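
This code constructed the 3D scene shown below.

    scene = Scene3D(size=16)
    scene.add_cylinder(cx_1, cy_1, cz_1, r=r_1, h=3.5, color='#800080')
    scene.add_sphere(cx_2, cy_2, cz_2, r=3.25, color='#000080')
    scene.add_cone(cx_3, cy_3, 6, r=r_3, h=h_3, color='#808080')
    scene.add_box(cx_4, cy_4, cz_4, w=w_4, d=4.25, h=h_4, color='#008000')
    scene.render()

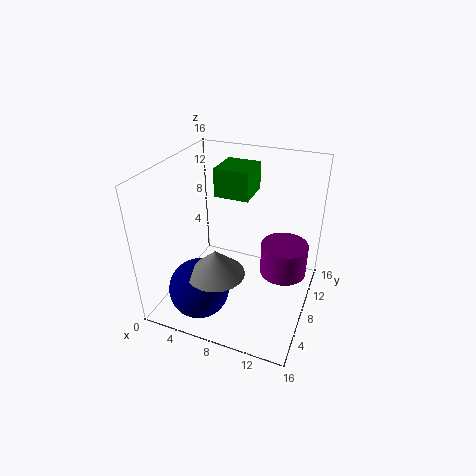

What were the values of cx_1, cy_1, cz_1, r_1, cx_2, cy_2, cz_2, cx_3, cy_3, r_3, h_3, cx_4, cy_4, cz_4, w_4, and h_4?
cx_1 = 13.25
cy_1 = 8.25
cz_1 = 4.75
r_1 = 2.5
cx_2 = 5.25
cy_2 = 3.5
cz_2 = 3.5
cx_3 = 7.25
cy_3 = 3.75
r_3 = 3
h_3 = 2.75
cx_4 = 4.5
cy_4 = 9.5
cz_4 = 11.75
w_4 = 4
h_4 = 3.25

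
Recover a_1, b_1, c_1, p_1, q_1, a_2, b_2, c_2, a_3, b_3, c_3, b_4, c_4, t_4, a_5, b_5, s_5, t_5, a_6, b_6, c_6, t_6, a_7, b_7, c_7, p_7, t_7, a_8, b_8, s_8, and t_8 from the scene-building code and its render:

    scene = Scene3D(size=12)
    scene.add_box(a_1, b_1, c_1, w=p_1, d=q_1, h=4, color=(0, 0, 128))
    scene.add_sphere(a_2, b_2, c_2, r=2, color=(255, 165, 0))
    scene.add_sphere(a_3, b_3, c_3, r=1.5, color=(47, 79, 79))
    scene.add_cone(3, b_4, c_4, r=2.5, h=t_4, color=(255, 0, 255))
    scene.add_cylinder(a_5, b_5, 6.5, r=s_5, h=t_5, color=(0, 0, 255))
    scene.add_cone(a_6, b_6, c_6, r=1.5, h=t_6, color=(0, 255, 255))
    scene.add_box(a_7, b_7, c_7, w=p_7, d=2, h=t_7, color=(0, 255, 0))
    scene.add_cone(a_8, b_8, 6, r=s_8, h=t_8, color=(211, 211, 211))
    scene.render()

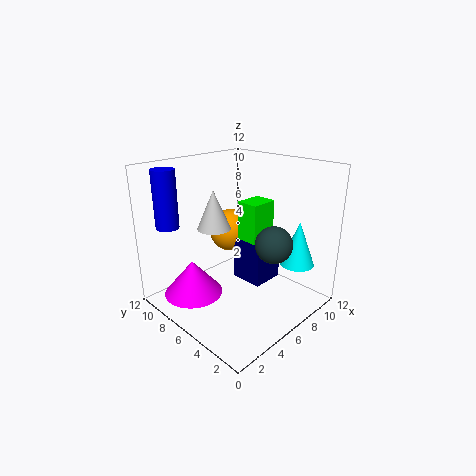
a_1 = 7.5, b_1 = 5, c_1 = 1, p_1 = 3, q_1 = 3, a_2 = 8.5, b_2 = 9.5, c_2 = 5, a_3 = 7, b_3 = 3, c_3 = 6, b_4 = 8.5, c_4 = 1, t_4 = 3, a_5 = 2.5, b_5 = 11, s_5 = 1, t_5 = 5, a_6 = 10.5, b_6 = 3, c_6 = 3, t_6 = 4, a_7 = 7.5, b_7 = 5.5, c_7 = 4, p_7 = 2.5, t_7 = 4.5, a_8 = 6, b_8 = 9, s_8 = 1.5, t_8 = 3.5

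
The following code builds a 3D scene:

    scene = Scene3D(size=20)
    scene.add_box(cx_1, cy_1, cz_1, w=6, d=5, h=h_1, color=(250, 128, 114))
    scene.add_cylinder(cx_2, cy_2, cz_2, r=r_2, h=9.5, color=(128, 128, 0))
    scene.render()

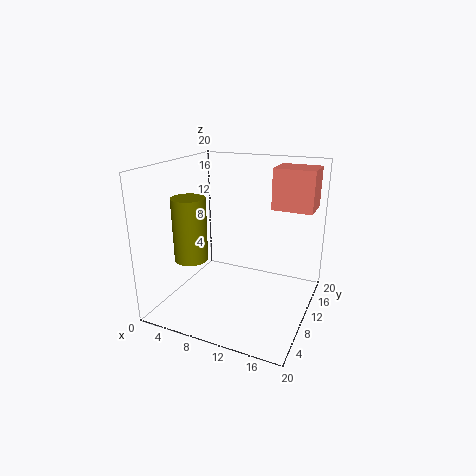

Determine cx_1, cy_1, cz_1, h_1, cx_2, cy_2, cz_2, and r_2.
cx_1 = 13
cy_1 = 15
cz_1 = 13
h_1 = 6
cx_2 = 2.5
cy_2 = 9.5
cz_2 = 5.5
r_2 = 2.5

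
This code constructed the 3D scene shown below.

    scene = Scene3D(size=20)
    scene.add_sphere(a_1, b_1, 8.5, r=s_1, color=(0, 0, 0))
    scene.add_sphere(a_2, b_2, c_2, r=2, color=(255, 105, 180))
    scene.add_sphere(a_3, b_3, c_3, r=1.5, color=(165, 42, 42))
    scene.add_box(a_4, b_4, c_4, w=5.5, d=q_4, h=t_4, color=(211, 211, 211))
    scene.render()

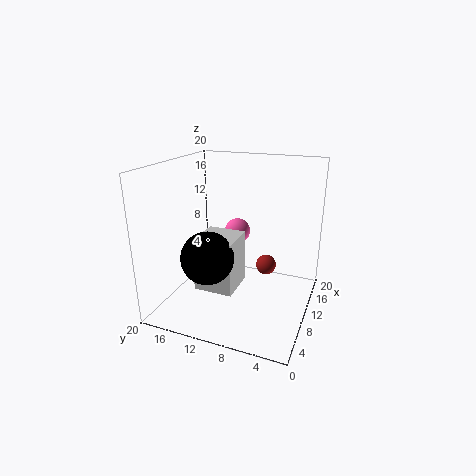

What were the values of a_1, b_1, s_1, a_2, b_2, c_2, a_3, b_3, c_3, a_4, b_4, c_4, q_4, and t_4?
a_1 = 5.5
b_1 = 12.5
s_1 = 3.5
a_2 = 16
b_2 = 12.5
c_2 = 8.5
a_3 = 14
b_3 = 7
c_3 = 4.5
a_4 = 6
b_4 = 9.5
c_4 = 3
q_4 = 5.5
t_4 = 7.5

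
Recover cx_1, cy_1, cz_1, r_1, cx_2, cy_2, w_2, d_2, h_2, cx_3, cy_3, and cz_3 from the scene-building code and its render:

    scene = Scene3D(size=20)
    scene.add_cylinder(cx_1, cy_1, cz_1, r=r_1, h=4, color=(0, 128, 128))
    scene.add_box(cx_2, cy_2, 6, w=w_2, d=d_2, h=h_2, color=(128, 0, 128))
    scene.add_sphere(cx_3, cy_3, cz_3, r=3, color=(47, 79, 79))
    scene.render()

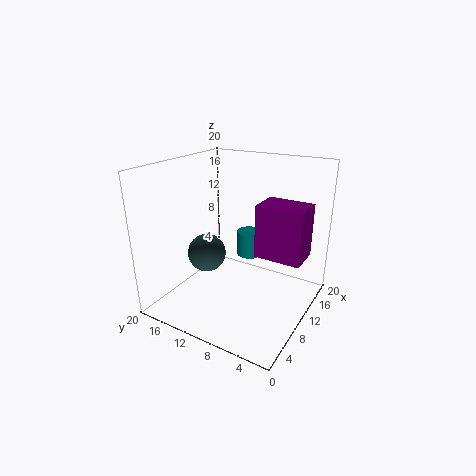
cx_1 = 17
cy_1 = 12
cz_1 = 4
r_1 = 2
cx_2 = 13
cy_2 = 2
w_2 = 5
d_2 = 7
h_2 = 8
cx_3 = 12
cy_3 = 17
cz_3 = 5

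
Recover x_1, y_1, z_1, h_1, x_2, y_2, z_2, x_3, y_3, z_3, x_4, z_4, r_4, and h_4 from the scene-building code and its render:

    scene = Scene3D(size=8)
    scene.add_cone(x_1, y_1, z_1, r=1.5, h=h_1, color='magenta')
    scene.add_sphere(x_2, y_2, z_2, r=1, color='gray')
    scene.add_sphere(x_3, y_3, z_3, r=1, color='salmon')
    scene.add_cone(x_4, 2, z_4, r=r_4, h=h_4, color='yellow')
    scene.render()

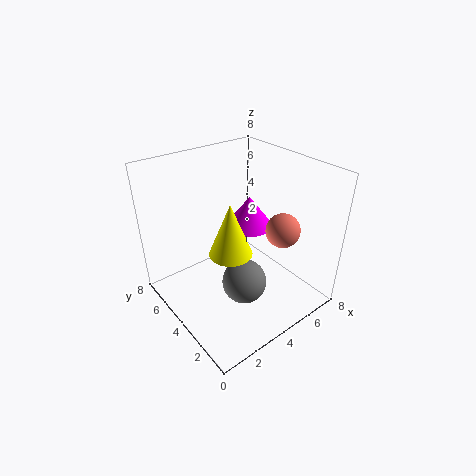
x_1 = 6.5; y_1 = 6; z_1 = 3; h_1 = 2; x_2 = 2; y_2 = 1; z_2 = 4; x_3 = 6.5; y_3 = 3; z_3 = 4; x_4 = 2; z_4 = 5; r_4 = 1; h_4 = 2.5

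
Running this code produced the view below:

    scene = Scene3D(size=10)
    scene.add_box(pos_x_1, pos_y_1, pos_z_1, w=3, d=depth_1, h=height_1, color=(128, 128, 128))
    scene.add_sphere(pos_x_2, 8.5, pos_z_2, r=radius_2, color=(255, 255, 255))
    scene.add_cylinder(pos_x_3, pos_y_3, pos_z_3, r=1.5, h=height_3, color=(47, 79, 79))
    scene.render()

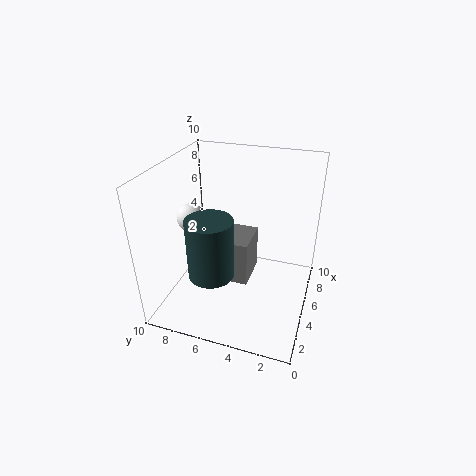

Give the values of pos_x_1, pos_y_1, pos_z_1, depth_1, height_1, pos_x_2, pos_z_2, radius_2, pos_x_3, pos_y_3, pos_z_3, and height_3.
pos_x_1 = 5.5
pos_y_1 = 4.5
pos_z_1 = 0.5
depth_1 = 2.5
height_1 = 3.5
pos_x_2 = 5
pos_z_2 = 6
radius_2 = 1
pos_x_3 = 2.5
pos_y_3 = 6
pos_z_3 = 3.5
height_3 = 4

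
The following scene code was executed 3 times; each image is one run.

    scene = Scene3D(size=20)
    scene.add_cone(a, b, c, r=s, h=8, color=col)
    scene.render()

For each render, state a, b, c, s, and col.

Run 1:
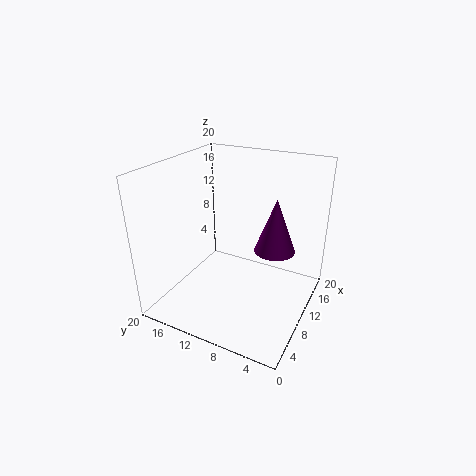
a = 14
b = 6
c = 7
s = 3
col = 'purple'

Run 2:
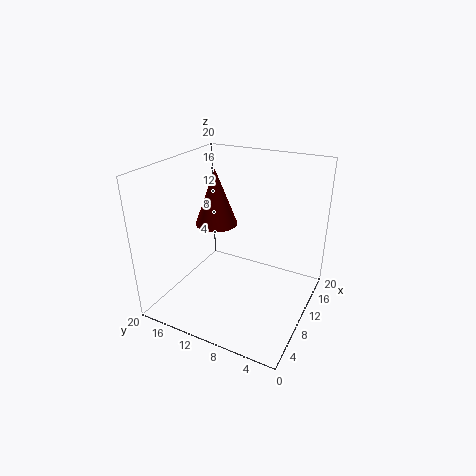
a = 11
b = 14
c = 11
s = 3
col = 'maroon'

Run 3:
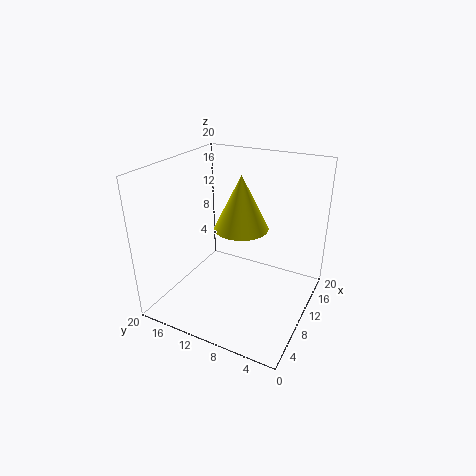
a = 13
b = 11
c = 10
s = 4
col = 'yellow'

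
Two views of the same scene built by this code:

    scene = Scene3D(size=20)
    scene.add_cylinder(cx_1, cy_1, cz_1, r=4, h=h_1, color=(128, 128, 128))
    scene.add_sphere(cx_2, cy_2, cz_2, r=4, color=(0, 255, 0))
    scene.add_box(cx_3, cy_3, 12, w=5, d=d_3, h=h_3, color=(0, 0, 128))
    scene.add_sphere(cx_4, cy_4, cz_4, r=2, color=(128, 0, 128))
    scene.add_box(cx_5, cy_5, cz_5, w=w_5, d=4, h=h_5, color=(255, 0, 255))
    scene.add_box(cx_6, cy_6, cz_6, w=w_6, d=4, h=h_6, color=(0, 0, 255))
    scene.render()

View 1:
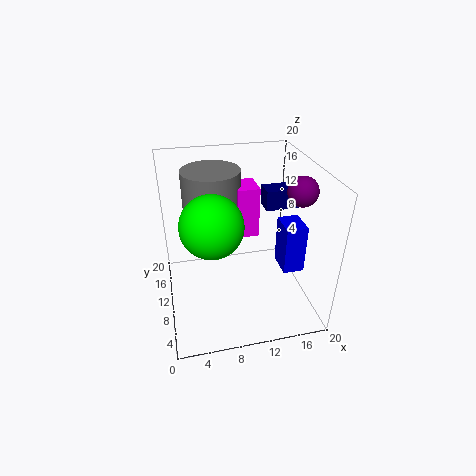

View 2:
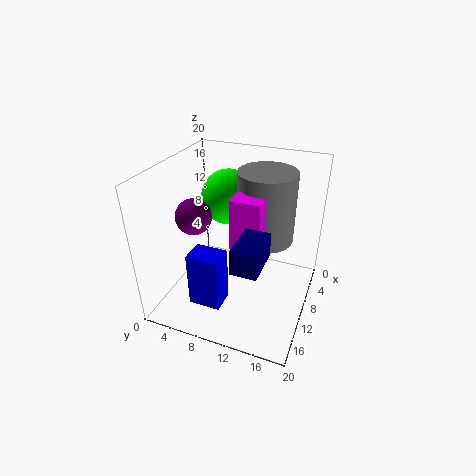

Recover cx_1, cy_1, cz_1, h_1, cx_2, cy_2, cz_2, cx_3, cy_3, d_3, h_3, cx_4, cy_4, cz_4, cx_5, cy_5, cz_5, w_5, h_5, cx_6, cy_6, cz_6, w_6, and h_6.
cx_1 = 7, cy_1 = 13, cz_1 = 9, h_1 = 10, cx_2 = 6, cy_2 = 7, cz_2 = 14, cx_3 = 15, cy_3 = 13, d_3 = 3, h_3 = 3, cx_4 = 18, cy_4 = 8, cz_4 = 17, cx_5 = 10, cy_5 = 10, cz_5 = 10, w_5 = 3, h_5 = 7, cx_6 = 16, cy_6 = 7, cz_6 = 5, w_6 = 3, h_6 = 7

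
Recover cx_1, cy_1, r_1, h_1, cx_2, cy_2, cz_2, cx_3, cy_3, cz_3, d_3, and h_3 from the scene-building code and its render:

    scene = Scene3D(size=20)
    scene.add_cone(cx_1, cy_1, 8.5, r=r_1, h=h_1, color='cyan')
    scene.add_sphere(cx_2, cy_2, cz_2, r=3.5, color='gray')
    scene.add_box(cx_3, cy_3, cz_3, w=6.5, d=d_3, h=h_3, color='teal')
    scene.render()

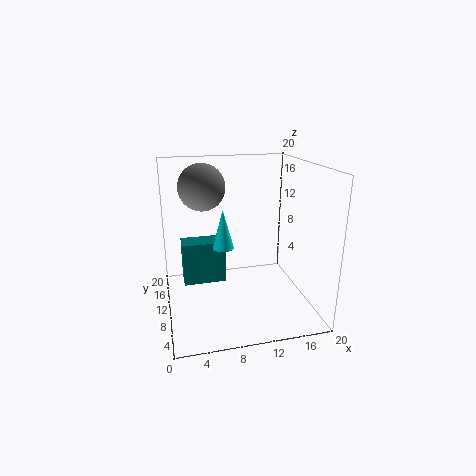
cx_1 = 8, cy_1 = 10.5, r_1 = 1.5, h_1 = 5.5, cx_2 = 6, cy_2 = 16, cz_2 = 16, cx_3 = 2.5, cy_3 = 13.5, cz_3 = 1.5, d_3 = 3.5, h_3 = 6.5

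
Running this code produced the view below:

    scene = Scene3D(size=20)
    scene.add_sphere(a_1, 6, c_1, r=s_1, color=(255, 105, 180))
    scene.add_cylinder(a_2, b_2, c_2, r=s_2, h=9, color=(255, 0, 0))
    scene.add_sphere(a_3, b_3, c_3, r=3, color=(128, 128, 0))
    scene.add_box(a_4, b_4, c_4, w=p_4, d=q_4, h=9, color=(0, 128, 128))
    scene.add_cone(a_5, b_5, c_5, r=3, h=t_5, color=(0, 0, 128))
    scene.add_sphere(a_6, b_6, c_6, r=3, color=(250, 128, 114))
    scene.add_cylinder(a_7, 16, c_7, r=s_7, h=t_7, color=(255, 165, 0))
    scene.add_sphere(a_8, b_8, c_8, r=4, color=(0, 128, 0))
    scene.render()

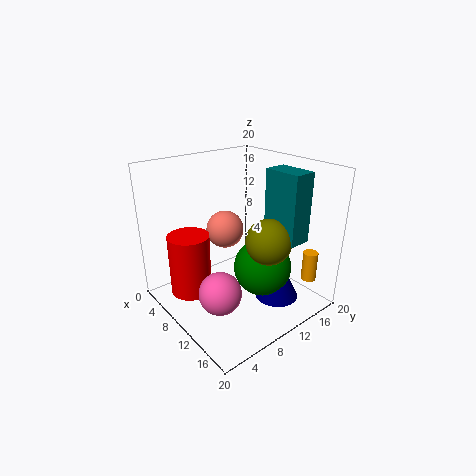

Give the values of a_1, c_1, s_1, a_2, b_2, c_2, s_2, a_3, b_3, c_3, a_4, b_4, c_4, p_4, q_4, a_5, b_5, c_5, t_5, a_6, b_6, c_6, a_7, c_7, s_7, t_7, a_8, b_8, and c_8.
a_1 = 11, c_1 = 3, s_1 = 3, a_2 = 5, b_2 = 5, c_2 = 1, s_2 = 3, a_3 = 15, b_3 = 11, c_3 = 11, a_4 = 13, b_4 = 12, c_4 = 11, p_4 = 5, q_4 = 3, a_5 = 15, b_5 = 13, c_5 = 2, t_5 = 6, a_6 = 3, b_6 = 13, c_6 = 8, a_7 = 18, c_7 = 5, s_7 = 1, t_7 = 4, a_8 = 13, b_8 = 12, c_8 = 6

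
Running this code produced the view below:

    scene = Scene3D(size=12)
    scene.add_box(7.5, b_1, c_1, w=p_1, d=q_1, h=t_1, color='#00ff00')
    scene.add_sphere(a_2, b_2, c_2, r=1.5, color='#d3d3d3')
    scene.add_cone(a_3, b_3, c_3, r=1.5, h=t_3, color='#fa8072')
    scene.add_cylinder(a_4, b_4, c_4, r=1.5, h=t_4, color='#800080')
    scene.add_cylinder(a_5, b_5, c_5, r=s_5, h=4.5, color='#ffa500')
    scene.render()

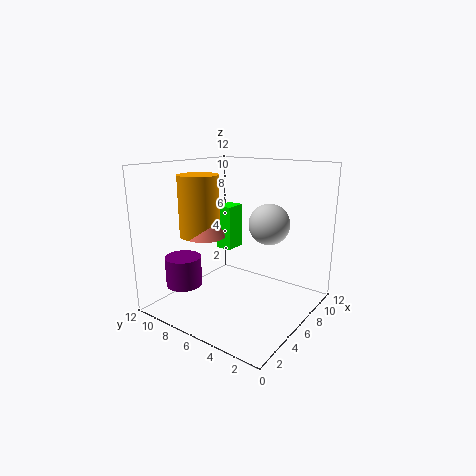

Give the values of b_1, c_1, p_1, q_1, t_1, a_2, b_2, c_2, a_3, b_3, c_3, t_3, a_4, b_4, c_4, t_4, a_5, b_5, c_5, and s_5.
b_1 = 8
c_1 = 4
p_1 = 2
q_1 = 1.5
t_1 = 4
a_2 = 5
b_2 = 2.5
c_2 = 8
a_3 = 2.5
b_3 = 6.5
c_3 = 7
t_3 = 3
a_4 = 3
b_4 = 9.5
c_4 = 2
t_4 = 2.5
a_5 = 2.5
b_5 = 7
c_5 = 7
s_5 = 1.5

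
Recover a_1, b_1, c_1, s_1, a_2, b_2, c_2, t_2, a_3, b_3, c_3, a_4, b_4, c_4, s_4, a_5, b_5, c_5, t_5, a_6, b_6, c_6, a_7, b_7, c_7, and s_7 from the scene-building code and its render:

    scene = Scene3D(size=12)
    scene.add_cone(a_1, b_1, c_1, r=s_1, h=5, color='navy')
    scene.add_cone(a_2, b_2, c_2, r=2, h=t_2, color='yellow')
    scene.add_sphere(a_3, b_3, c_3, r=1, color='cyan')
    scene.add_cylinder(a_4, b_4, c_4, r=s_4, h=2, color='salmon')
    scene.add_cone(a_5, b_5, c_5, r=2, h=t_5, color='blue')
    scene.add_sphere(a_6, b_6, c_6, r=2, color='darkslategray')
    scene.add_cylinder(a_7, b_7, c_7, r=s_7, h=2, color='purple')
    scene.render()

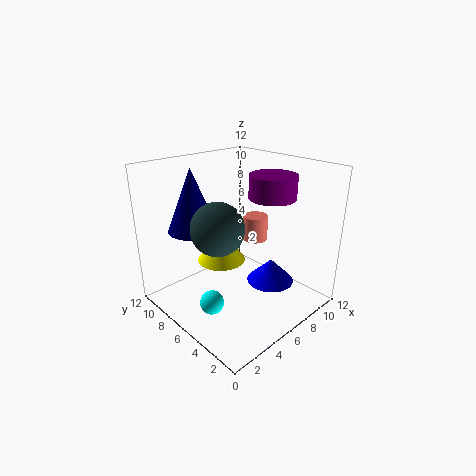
a_1 = 3; b_1 = 8; c_1 = 7; s_1 = 2; a_2 = 5; b_2 = 7; c_2 = 4; t_2 = 3; a_3 = 3; b_3 = 6; c_3 = 1; a_4 = 7; b_4 = 5; c_4 = 6; s_4 = 1; a_5 = 8; b_5 = 4; c_5 = 2; t_5 = 2; a_6 = 3; b_6 = 5; c_6 = 8; a_7 = 9; b_7 = 5; c_7 = 9; s_7 = 2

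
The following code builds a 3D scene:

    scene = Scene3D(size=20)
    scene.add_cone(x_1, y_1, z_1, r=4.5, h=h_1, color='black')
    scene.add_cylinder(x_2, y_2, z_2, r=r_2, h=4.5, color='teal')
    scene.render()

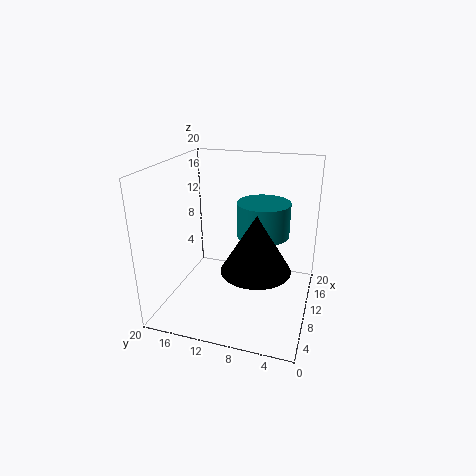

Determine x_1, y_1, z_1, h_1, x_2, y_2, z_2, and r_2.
x_1 = 6.5, y_1 = 6.5, z_1 = 7.5, h_1 = 7.5, x_2 = 10, y_2 = 6.5, z_2 = 11, r_2 = 3.5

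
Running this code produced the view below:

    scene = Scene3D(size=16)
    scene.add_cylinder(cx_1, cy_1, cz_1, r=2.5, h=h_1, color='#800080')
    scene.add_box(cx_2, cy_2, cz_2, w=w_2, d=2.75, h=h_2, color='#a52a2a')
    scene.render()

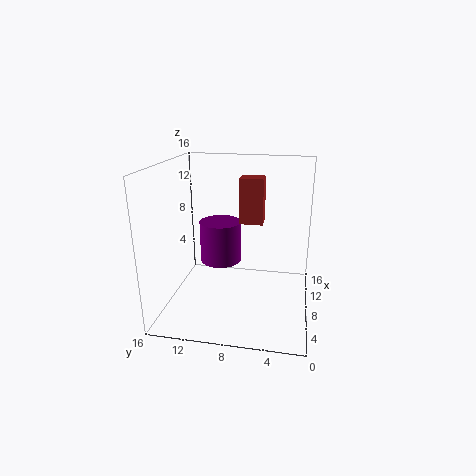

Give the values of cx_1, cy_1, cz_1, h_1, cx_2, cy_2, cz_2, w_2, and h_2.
cx_1 = 11
cy_1 = 10.75
cz_1 = 3.75
h_1 = 5
cx_2 = 9.75
cy_2 = 5.5
cz_2 = 9
w_2 = 2.25
h_2 = 5.25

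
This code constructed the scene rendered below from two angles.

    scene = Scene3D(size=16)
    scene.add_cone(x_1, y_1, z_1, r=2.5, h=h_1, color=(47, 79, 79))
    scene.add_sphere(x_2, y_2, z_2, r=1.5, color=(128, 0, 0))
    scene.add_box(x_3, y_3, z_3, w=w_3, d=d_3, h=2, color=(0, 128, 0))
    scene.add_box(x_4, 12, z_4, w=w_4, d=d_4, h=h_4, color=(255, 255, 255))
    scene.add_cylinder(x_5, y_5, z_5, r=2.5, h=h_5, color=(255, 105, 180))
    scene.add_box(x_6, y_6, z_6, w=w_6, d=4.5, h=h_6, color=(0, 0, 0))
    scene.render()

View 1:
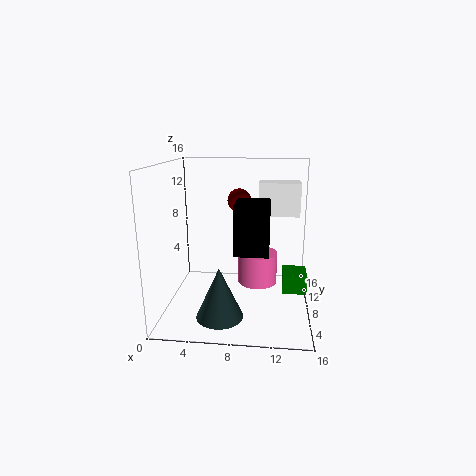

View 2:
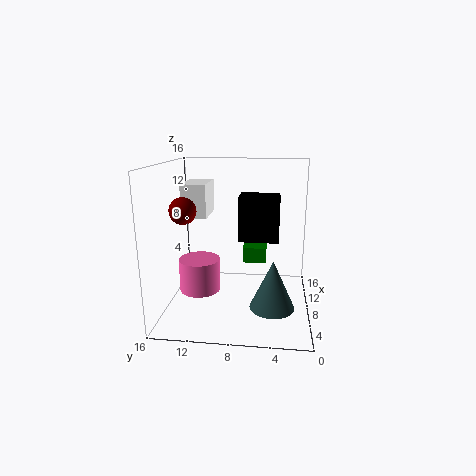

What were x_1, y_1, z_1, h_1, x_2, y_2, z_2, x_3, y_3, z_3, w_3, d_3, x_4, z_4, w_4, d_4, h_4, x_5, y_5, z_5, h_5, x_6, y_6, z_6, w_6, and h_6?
x_1 = 6.5, y_1 = 4, z_1 = 0.5, h_1 = 5.5, x_2 = 7.5, y_2 = 14, z_2 = 11, x_3 = 13, y_3 = 5, z_3 = 3, w_3 = 2.5, d_3 = 3, x_4 = 10, z_4 = 9.5, w_4 = 5, d_4 = 3, h_4 = 4, x_5 = 10, y_5 = 13, z_5 = 0.5, h_5 = 4, x_6 = 8, y_6 = 3.5, z_6 = 7.5, w_6 = 3.5, h_6 = 5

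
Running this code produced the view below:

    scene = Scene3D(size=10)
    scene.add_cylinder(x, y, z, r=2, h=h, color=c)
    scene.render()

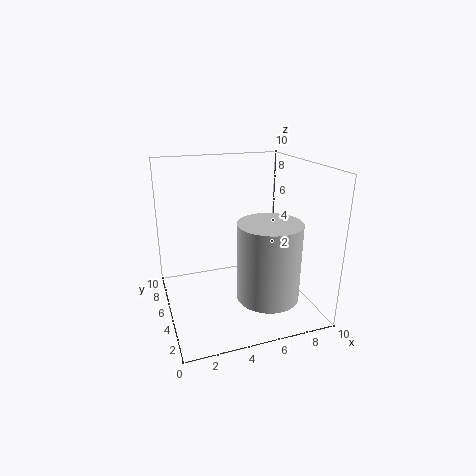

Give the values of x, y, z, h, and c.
x = 6; y = 2; z = 2; h = 5; c = 'lightgray'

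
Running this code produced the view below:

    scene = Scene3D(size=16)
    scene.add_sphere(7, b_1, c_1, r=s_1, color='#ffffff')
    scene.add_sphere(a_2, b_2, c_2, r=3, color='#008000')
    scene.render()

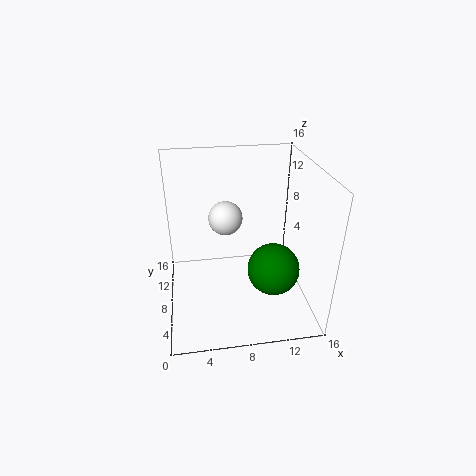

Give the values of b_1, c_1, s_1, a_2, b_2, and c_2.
b_1 = 11, c_1 = 9, s_1 = 2, a_2 = 12, b_2 = 7, c_2 = 4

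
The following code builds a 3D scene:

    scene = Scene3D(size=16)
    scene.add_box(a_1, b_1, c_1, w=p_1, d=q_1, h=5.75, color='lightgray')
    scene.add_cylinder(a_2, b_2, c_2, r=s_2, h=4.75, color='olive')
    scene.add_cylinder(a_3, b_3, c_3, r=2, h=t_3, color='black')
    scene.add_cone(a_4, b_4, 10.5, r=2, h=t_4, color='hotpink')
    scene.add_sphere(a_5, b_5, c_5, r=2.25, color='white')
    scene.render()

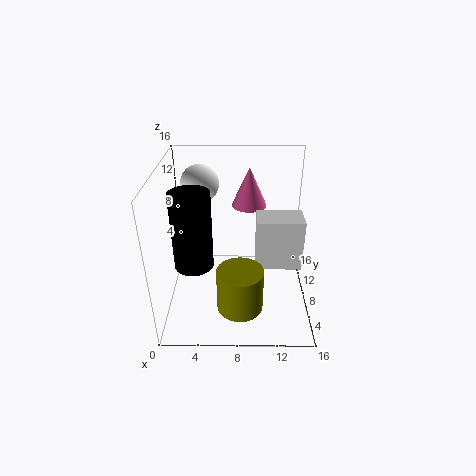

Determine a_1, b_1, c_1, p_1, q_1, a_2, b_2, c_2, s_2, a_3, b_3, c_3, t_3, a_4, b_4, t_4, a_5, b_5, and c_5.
a_1 = 10; b_1 = 6.25; c_1 = 5; p_1 = 5; q_1 = 3.25; a_2 = 8.25; b_2 = 4.25; c_2 = 1.5; s_2 = 2.5; a_3 = 3.5; b_3 = 4.75; c_3 = 6.75; t_3 = 8; a_4 = 9.25; b_4 = 11.25; t_4 = 4.5; a_5 = 3.5; b_5 = 12.75; c_5 = 12.5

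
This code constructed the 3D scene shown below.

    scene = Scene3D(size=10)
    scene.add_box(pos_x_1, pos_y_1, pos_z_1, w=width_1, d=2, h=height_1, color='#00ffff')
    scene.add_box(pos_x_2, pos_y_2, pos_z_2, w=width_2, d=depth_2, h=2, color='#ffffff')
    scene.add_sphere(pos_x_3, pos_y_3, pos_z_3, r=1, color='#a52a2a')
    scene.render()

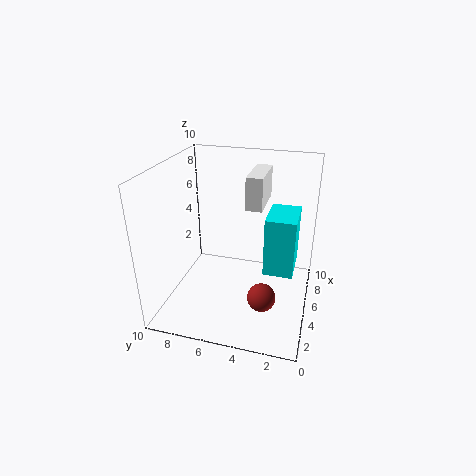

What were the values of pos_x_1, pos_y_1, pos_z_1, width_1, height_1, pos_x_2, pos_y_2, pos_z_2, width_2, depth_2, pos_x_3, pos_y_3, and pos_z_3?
pos_x_1 = 4, pos_y_1 = 1, pos_z_1 = 3, width_1 = 3, height_1 = 4, pos_x_2 = 3, pos_y_2 = 3, pos_z_2 = 8, width_2 = 3, depth_2 = 1, pos_x_3 = 4, pos_y_3 = 3, pos_z_3 = 1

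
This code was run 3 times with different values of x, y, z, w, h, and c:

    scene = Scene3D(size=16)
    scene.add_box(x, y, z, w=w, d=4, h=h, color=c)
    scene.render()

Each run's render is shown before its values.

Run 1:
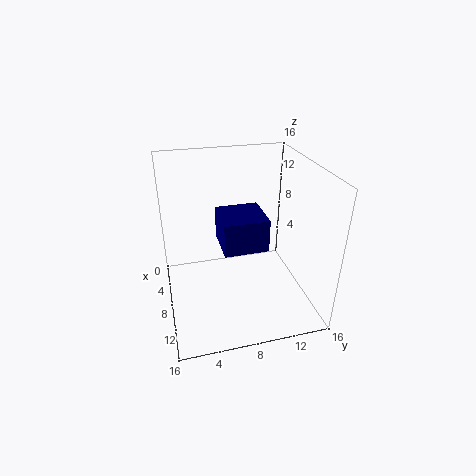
x = 11; y = 5; z = 10.5; w = 4; h = 3; c = 'navy'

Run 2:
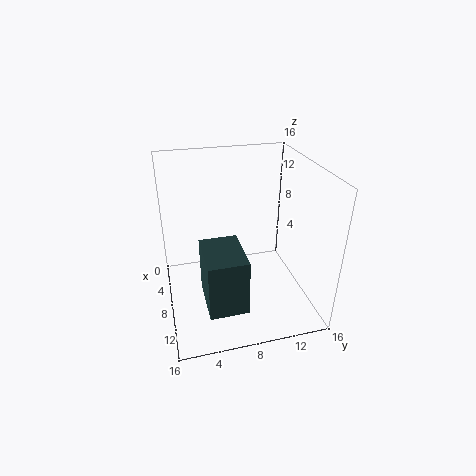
x = 9; y = 3.5; z = 3; w = 5.5; h = 6; c = 'darkslategray'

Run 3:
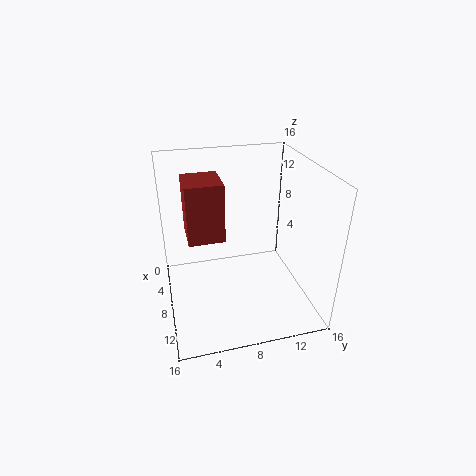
x = 4; y = 2.5; z = 8; w = 4.5; h = 6.5; c = 'brown'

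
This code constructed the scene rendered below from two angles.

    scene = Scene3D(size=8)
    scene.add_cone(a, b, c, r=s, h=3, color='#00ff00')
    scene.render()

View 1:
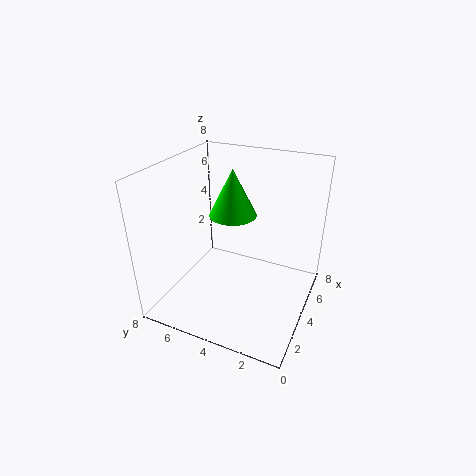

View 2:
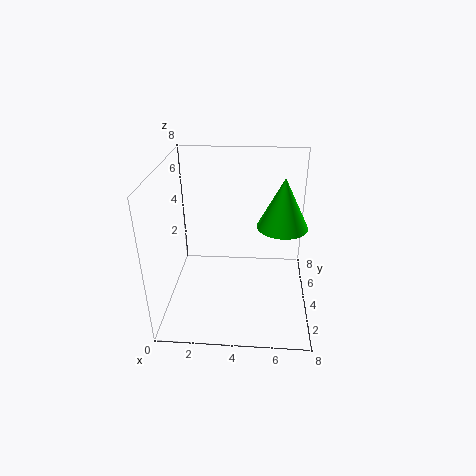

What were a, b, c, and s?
a = 6.5
b = 5.5
c = 4
s = 1.5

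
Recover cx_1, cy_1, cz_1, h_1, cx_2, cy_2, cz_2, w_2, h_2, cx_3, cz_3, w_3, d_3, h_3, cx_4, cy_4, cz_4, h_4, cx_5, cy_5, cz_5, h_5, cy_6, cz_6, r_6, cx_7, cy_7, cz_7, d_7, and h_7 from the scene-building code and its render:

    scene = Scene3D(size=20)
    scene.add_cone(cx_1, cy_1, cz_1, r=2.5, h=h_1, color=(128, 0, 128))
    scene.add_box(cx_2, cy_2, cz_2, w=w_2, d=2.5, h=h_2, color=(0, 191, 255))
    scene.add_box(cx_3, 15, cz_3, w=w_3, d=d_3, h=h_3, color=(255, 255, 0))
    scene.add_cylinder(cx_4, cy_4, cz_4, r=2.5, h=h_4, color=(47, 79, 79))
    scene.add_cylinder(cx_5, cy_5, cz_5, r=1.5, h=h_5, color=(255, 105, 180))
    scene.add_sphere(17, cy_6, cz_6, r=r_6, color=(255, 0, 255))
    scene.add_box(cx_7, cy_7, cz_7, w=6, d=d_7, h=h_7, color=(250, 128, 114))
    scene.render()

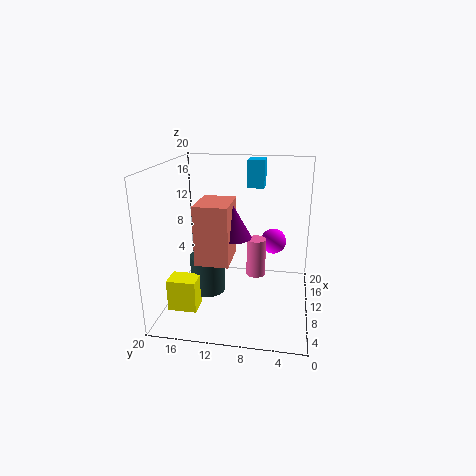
cx_1 = 9
cy_1 = 10.5
cz_1 = 10.5
h_1 = 4.5
cx_2 = 14.5
cy_2 = 7
cz_2 = 16
w_2 = 3
h_2 = 4
cx_3 = 5
cz_3 = 0.5
w_3 = 3
d_3 = 4
h_3 = 4.5
cx_4 = 10
cy_4 = 14.5
cz_4 = 1.5
h_4 = 5.5
cx_5 = 15
cy_5 = 8
cz_5 = 2
h_5 = 6
cy_6 = 5.5
cz_6 = 7
r_6 = 2
cx_7 = 5.5
cy_7 = 10.5
cz_7 = 7.5
d_7 = 4.5
h_7 = 8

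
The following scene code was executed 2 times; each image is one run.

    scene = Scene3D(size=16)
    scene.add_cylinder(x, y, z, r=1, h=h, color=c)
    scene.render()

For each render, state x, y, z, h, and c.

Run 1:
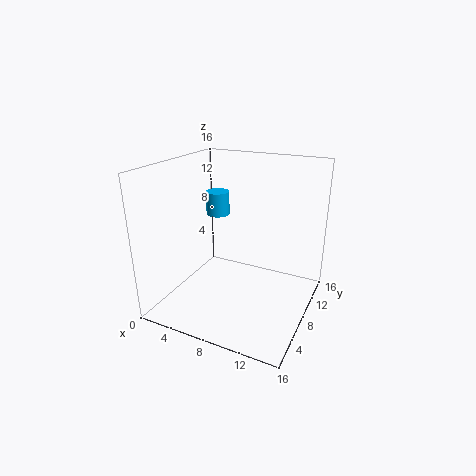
x = 9, y = 2, z = 13, h = 2, c = 'deepskyblue'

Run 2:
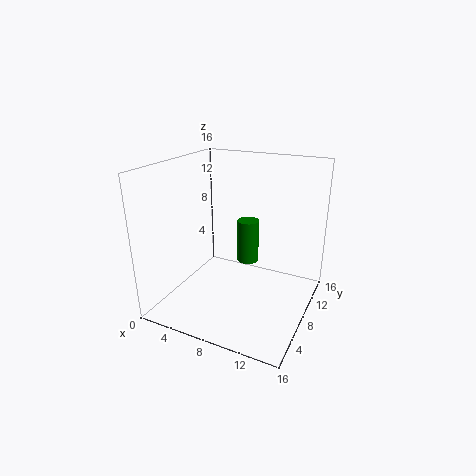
x = 11, y = 4, z = 8, h = 4, c = 'green'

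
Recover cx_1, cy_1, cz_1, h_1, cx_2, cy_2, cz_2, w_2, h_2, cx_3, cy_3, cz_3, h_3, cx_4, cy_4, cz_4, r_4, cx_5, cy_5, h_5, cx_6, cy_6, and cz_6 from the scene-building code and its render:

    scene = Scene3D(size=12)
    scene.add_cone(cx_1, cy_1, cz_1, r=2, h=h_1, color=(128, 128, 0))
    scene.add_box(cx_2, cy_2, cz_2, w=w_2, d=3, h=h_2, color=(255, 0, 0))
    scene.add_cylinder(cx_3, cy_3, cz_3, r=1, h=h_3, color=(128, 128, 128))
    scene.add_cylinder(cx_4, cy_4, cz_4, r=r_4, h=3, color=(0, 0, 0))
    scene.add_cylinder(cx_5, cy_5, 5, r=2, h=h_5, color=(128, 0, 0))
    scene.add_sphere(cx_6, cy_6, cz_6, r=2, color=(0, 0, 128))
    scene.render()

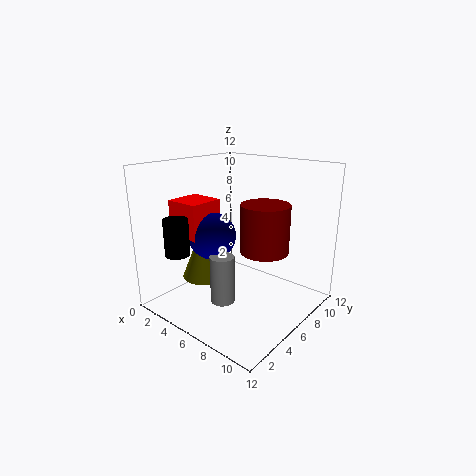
cx_1 = 3
cy_1 = 5
cz_1 = 2
h_1 = 5
cx_2 = 1
cy_2 = 3
cz_2 = 6
w_2 = 3
h_2 = 3
cx_3 = 6
cy_3 = 4
cz_3 = 1
h_3 = 4
cx_4 = 3
cy_4 = 2
cz_4 = 5
r_4 = 1
cx_5 = 8
cy_5 = 7
h_5 = 4
cx_6 = 4
cy_6 = 5
cz_6 = 6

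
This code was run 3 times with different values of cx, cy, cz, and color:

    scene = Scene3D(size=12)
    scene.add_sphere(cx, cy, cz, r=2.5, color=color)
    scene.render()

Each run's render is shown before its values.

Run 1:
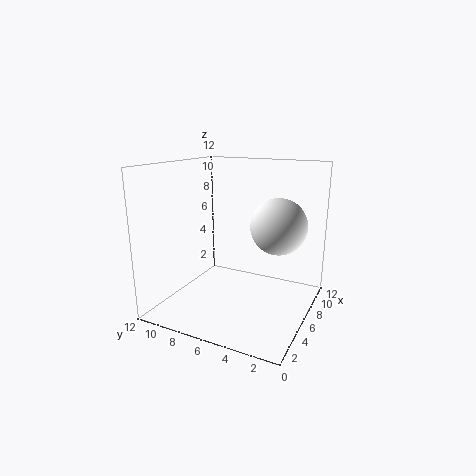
cx = 9; cy = 3.5; cz = 6.5; color = 'white'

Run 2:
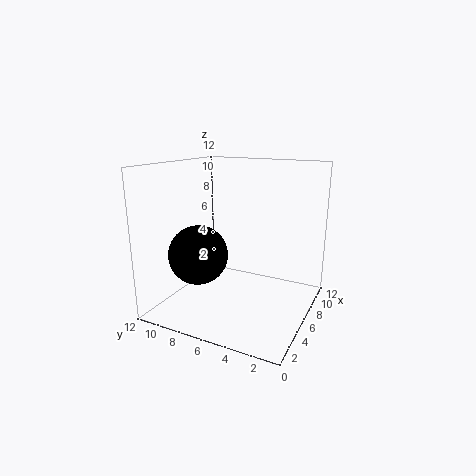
cx = 4.5; cy = 9; cz = 4.5; color = 'black'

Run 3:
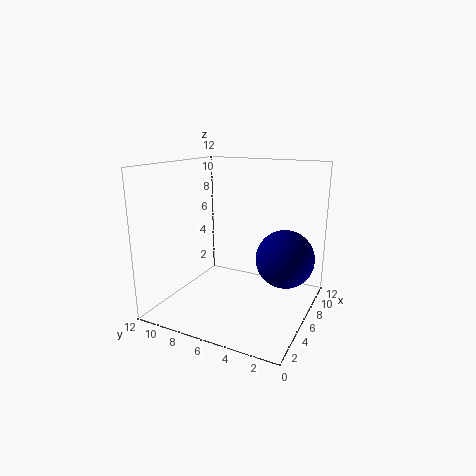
cx = 8; cy = 2.5; cz = 4; color = 'navy'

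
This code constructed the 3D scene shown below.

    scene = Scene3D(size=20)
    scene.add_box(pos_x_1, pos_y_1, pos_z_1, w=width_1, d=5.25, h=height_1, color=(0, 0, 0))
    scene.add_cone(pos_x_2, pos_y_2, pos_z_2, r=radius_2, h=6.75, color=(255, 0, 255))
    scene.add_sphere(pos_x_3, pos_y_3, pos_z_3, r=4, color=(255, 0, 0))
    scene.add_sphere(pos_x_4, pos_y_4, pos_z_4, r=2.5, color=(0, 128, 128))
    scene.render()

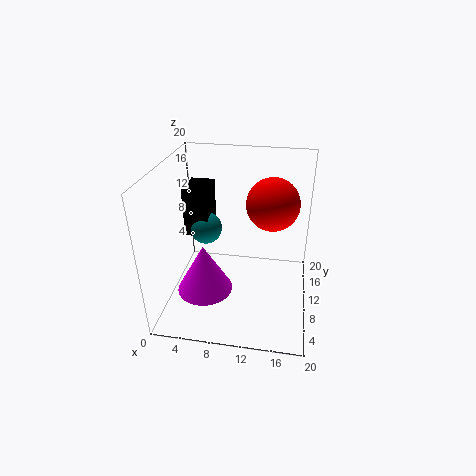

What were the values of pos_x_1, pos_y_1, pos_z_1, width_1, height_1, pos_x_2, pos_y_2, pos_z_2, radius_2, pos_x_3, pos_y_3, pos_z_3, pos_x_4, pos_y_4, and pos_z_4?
pos_x_1 = 1
pos_y_1 = 13.5
pos_z_1 = 7.5
width_1 = 3.75
height_1 = 7.5
pos_x_2 = 6
pos_y_2 = 6.25
pos_z_2 = 3.75
radius_2 = 3.75
pos_x_3 = 14.25
pos_y_3 = 15.75
pos_z_3 = 12.75
pos_x_4 = 4
pos_y_4 = 15
pos_z_4 = 8.25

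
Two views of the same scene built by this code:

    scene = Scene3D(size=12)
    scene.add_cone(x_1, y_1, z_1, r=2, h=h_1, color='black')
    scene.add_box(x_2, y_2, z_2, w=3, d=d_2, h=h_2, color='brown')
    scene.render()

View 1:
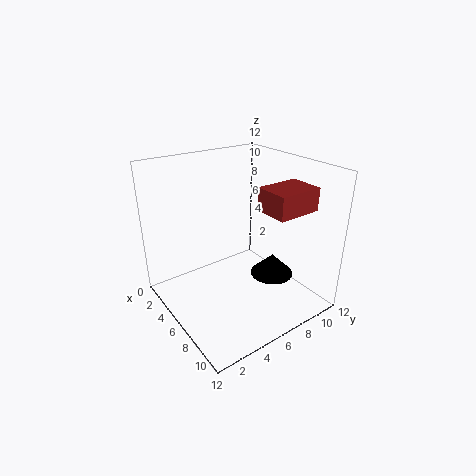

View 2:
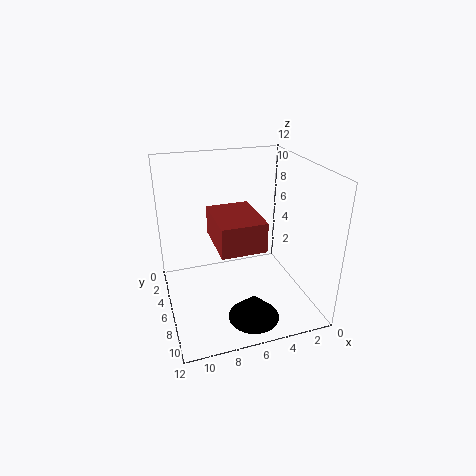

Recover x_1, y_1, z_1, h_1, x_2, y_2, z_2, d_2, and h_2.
x_1 = 6; y_1 = 10; z_1 = 1; h_1 = 2; x_2 = 6; y_2 = 8; z_2 = 8; d_2 = 4; h_2 = 2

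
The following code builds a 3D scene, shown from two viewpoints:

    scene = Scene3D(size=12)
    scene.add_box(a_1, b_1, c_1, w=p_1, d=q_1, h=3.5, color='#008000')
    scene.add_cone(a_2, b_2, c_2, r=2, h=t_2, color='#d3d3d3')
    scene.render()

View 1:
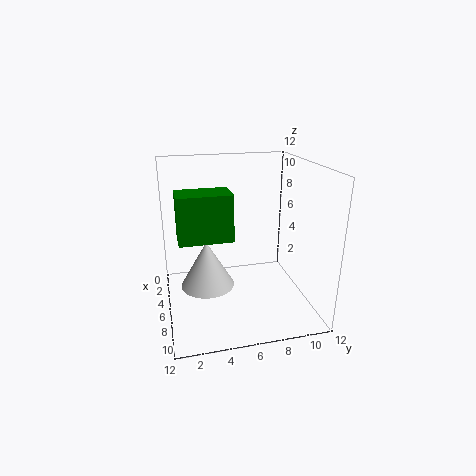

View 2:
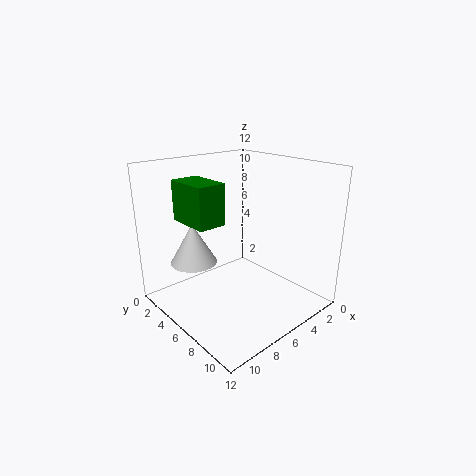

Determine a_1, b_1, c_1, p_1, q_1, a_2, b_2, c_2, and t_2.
a_1 = 6.5; b_1 = 1; c_1 = 7; p_1 = 2.5; q_1 = 4; a_2 = 8.5; b_2 = 3; c_2 = 3.5; t_2 = 3.5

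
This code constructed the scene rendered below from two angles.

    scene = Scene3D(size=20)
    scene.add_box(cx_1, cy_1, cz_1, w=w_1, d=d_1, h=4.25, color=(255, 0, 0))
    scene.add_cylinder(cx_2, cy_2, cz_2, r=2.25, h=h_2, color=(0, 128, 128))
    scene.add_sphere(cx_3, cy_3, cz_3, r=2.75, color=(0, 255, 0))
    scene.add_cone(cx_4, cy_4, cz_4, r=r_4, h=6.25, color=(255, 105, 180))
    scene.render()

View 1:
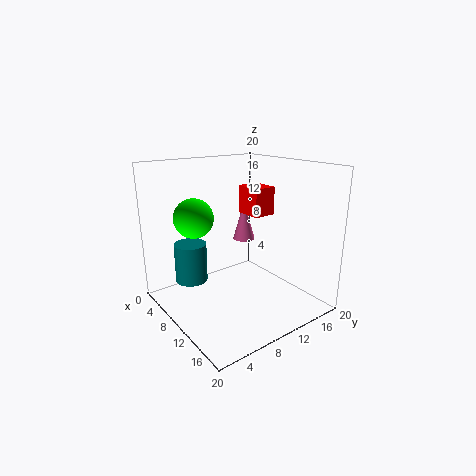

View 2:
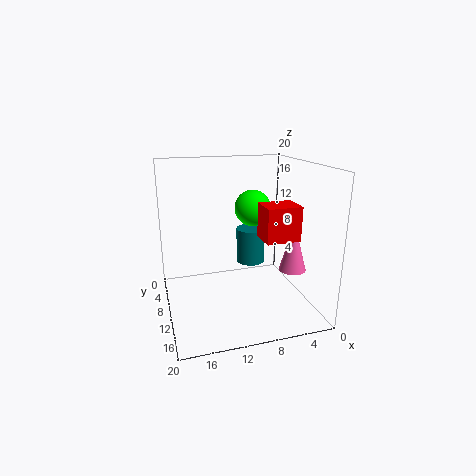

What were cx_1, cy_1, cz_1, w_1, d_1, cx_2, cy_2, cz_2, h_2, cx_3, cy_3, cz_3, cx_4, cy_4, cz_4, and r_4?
cx_1 = 4.5; cy_1 = 14.25; cz_1 = 11.75; w_1 = 4.25; d_1 = 3.5; cx_2 = 6.25; cy_2 = 4.5; cz_2 = 3.75; h_2 = 5.5; cx_3 = 6.25; cy_3 = 5.25; cz_3 = 12.75; cx_4 = 4.25; cy_4 = 15.5; cz_4 = 7; r_4 = 1.75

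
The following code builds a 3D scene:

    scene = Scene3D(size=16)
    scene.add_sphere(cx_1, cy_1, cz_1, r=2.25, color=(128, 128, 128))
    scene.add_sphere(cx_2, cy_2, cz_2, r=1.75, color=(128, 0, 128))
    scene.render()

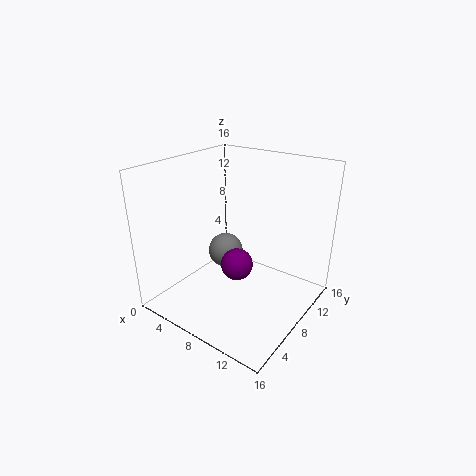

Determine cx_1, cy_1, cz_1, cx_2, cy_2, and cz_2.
cx_1 = 3.25, cy_1 = 11.75, cz_1 = 3.25, cx_2 = 8.75, cy_2 = 6.75, cz_2 = 5.5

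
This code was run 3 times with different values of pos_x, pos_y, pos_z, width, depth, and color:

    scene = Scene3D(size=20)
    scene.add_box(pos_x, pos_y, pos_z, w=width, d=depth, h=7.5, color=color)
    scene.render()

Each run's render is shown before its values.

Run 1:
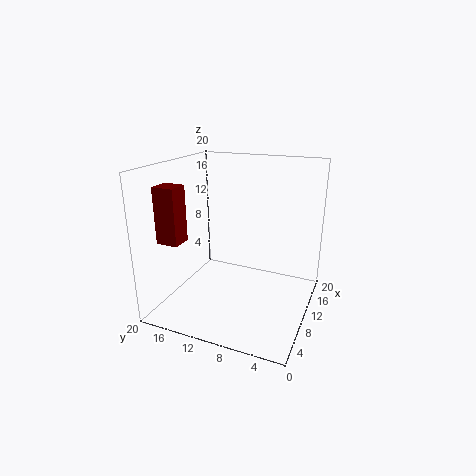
pos_x = 3.5; pos_y = 15.75; pos_z = 10.25; width = 2.75; depth = 3; color = 'maroon'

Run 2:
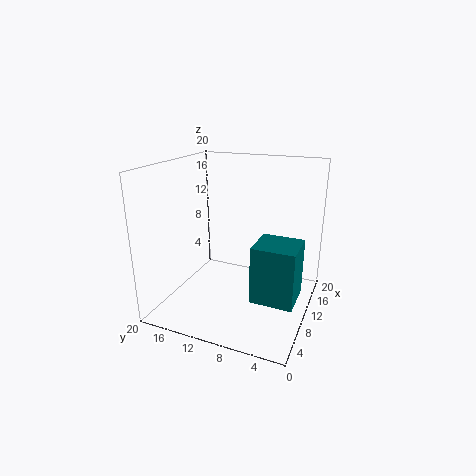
pos_x = 4.75; pos_y = 0.75; pos_z = 3.75; width = 5.25; depth = 5.5; color = 'teal'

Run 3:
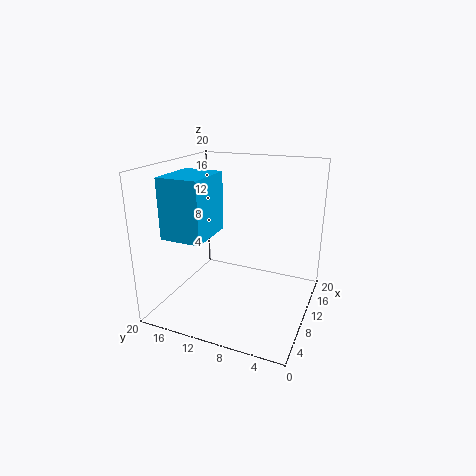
pos_x = 1.5; pos_y = 11.25; pos_z = 12; width = 6.5; depth = 5.25; color = 'deepskyblue'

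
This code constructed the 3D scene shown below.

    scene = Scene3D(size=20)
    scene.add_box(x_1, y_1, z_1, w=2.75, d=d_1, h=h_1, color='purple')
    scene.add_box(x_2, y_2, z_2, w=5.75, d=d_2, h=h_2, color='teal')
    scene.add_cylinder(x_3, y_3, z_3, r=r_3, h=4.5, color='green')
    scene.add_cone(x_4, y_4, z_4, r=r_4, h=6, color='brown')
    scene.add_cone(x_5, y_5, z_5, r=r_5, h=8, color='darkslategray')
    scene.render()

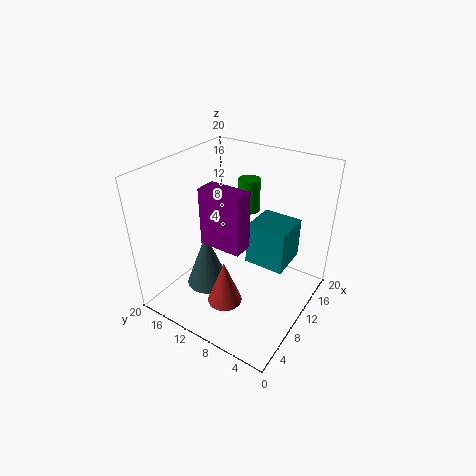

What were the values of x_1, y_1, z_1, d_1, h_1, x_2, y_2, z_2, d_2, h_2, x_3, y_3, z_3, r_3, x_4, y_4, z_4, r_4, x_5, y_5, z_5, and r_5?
x_1 = 5.75, y_1 = 7.25, z_1 = 10.5, d_1 = 5.75, h_1 = 7.75, x_2 = 11.25, y_2 = 3.75, z_2 = 5.5, d_2 = 5.75, h_2 = 6, x_3 = 12.75, y_3 = 10, z_3 = 13.25, r_3 = 1.5, x_4 = 4.5, y_4 = 8.5, z_4 = 3.75, r_4 = 2.25, x_5 = 7.25, y_5 = 13.5, z_5 = 2.75, r_5 = 3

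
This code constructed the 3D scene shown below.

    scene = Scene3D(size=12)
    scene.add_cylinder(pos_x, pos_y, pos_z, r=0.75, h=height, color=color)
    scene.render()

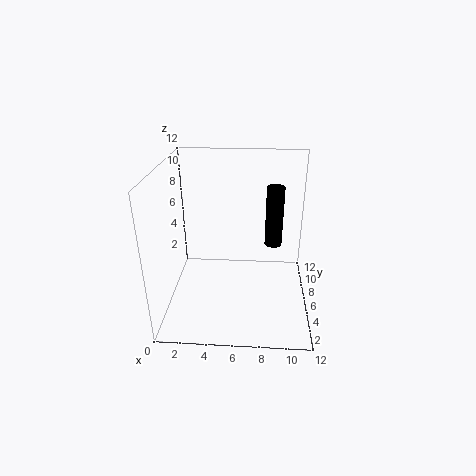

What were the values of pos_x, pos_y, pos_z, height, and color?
pos_x = 9
pos_y = 7.5
pos_z = 4.75
height = 5.25
color = 'black'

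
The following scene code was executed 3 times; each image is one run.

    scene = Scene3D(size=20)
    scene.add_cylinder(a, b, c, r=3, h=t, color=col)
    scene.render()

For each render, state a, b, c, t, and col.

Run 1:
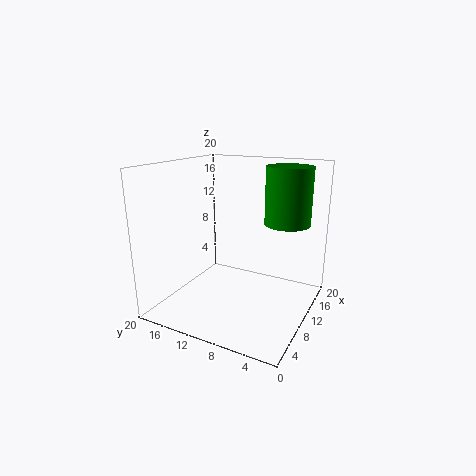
a = 11.5, b = 3.5, c = 12.5, t = 7.5, col = 'green'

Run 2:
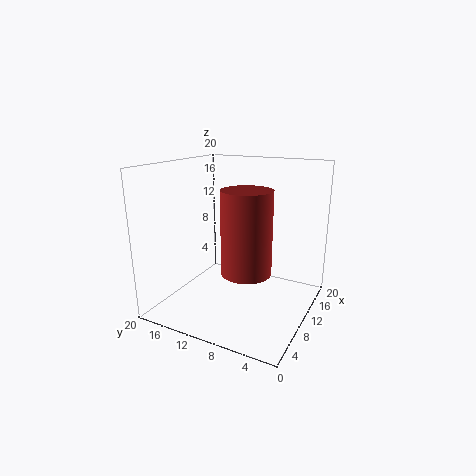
a = 4.5, b = 6, c = 8, t = 10, col = 'brown'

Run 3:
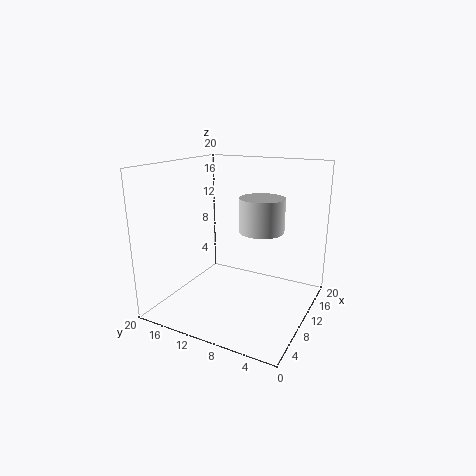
a = 10, b = 6.5, c = 11.5, t = 4.5, col = 'lightgray'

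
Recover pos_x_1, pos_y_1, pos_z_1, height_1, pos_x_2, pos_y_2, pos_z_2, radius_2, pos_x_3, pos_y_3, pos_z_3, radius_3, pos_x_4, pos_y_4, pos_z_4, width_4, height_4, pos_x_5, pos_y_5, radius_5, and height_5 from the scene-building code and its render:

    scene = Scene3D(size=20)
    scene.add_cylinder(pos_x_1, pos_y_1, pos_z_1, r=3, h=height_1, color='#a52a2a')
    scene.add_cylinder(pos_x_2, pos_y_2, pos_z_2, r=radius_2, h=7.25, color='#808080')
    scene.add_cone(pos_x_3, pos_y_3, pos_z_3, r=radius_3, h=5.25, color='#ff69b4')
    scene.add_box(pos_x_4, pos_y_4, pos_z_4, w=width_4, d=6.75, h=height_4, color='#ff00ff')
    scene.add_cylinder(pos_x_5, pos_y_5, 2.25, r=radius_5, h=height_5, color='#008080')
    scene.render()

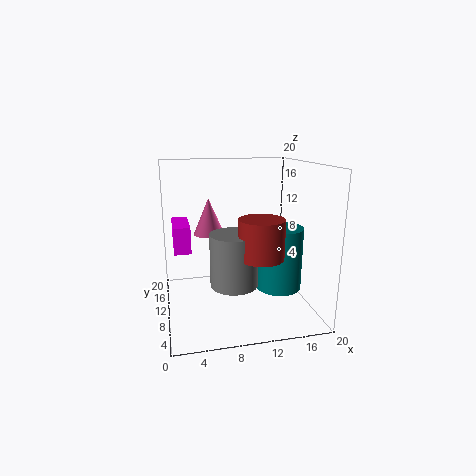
pos_x_1 = 12.25
pos_y_1 = 6.25
pos_z_1 = 8.25
height_1 = 5.25
pos_x_2 = 9
pos_y_2 = 8
pos_z_2 = 4
radius_2 = 3.25
pos_x_3 = 6.5
pos_y_3 = 13.75
pos_z_3 = 9.75
radius_3 = 2.25
pos_x_4 = 1.25
pos_y_4 = 13
pos_z_4 = 7
width_4 = 2.5
height_4 = 4
pos_x_5 = 16
pos_y_5 = 9.5
radius_5 = 3.25
height_5 = 9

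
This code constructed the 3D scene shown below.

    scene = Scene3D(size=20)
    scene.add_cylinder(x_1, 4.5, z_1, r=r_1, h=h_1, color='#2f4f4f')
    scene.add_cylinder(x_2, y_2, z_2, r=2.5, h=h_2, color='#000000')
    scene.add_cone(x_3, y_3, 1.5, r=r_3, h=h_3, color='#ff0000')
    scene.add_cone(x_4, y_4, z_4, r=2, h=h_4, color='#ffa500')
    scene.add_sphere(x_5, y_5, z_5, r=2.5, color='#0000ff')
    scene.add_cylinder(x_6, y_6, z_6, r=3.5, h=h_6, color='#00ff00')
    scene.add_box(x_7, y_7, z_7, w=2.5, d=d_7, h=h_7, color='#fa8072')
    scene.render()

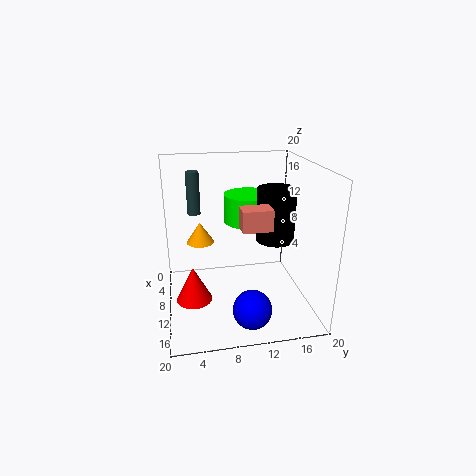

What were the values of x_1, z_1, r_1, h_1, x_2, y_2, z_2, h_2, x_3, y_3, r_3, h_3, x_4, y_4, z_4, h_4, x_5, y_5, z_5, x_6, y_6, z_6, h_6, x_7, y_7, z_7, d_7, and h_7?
x_1 = 3, z_1 = 11.5, r_1 = 1, h_1 = 6.5, x_2 = 12.5, y_2 = 14.5, z_2 = 10.5, h_2 = 7, x_3 = 11, y_3 = 3.5, r_3 = 2.5, h_3 = 5, x_4 = 7, y_4 = 5, z_4 = 8.5, h_4 = 3, x_5 = 17, y_5 = 10.5, z_5 = 3, x_6 = 7.5, y_6 = 12, z_6 = 11.5, h_6 = 4, x_7 = 15.5, y_7 = 9, z_7 = 14, d_7 = 3.5, h_7 = 2.5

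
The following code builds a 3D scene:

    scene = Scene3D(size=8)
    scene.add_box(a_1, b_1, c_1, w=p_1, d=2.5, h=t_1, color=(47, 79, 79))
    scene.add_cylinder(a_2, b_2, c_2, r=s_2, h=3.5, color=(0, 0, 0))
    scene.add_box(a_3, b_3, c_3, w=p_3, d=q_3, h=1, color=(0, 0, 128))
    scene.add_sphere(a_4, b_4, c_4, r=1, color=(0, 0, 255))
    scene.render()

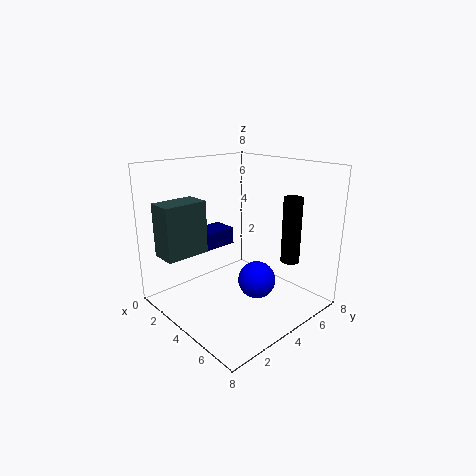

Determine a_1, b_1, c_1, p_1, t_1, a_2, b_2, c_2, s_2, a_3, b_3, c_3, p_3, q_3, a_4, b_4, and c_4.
a_1 = 1
b_1 = 0.5
c_1 = 3
p_1 = 1.5
t_1 = 3
a_2 = 6.5
b_2 = 5.5
c_2 = 3
s_2 = 0.5
a_3 = 1
b_3 = 3
c_3 = 3
p_3 = 1.5
q_3 = 2
a_4 = 5.5
b_4 = 4
c_4 = 2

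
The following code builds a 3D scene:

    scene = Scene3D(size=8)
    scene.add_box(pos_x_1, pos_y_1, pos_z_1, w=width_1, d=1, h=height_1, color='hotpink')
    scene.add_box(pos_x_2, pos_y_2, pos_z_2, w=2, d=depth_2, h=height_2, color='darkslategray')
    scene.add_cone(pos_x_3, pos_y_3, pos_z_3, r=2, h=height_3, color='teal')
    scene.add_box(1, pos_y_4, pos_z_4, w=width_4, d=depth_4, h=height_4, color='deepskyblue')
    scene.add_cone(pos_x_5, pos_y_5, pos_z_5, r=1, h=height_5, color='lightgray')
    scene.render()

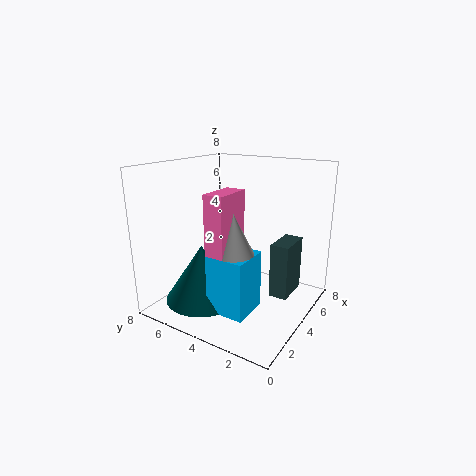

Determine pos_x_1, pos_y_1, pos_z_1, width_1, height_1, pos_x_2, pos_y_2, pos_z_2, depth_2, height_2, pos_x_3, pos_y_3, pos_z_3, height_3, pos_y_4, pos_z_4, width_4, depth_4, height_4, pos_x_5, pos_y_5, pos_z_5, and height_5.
pos_x_1 = 1; pos_y_1 = 3; pos_z_1 = 4; width_1 = 2; height_1 = 3; pos_x_2 = 4; pos_y_2 = 1; pos_z_2 = 1; depth_2 = 1; height_2 = 3; pos_x_3 = 2; pos_y_3 = 5; pos_z_3 = 1; height_3 = 3; pos_y_4 = 2; pos_z_4 = 1; width_4 = 2; depth_4 = 2; height_4 = 3; pos_x_5 = 2; pos_y_5 = 3; pos_z_5 = 4; height_5 = 2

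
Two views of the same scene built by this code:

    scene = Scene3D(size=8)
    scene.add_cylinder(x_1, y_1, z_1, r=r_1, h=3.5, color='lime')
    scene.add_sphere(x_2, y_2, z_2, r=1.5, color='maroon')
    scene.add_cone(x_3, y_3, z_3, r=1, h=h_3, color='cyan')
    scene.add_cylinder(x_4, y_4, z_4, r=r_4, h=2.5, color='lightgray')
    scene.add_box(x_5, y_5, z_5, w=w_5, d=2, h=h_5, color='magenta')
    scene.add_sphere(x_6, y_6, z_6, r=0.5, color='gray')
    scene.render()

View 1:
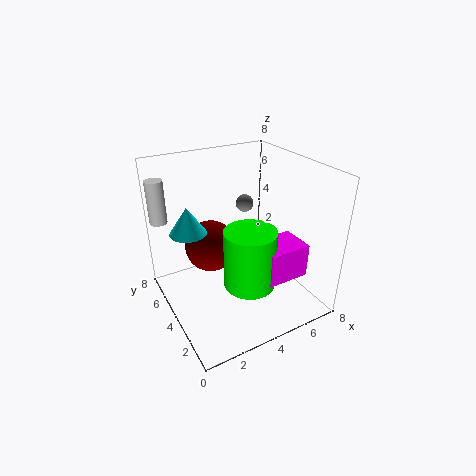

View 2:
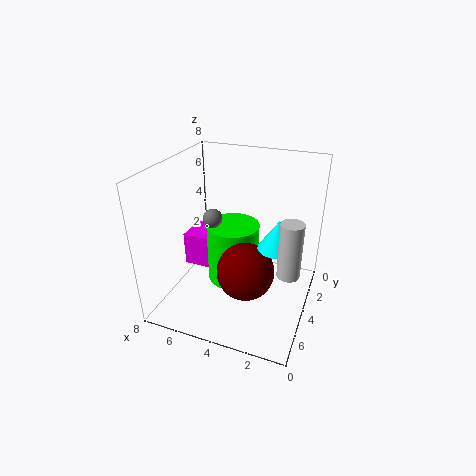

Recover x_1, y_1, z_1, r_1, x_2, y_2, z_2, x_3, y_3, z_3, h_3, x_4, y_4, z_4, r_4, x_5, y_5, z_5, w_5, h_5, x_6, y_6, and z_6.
x_1 = 4.5, y_1 = 3.5, z_1 = 1, r_1 = 1.5, x_2 = 3, y_2 = 5.5, z_2 = 3, x_3 = 1.5, y_3 = 5, z_3 = 4.5, h_3 = 1.5, x_4 = 0.5, y_4 = 7, z_4 = 4.5, r_4 = 0.5, x_5 = 5, y_5 = 2, z_5 = 1.5, w_5 = 2.5, h_5 = 2, x_6 = 5, y_6 = 5, z_6 = 5.5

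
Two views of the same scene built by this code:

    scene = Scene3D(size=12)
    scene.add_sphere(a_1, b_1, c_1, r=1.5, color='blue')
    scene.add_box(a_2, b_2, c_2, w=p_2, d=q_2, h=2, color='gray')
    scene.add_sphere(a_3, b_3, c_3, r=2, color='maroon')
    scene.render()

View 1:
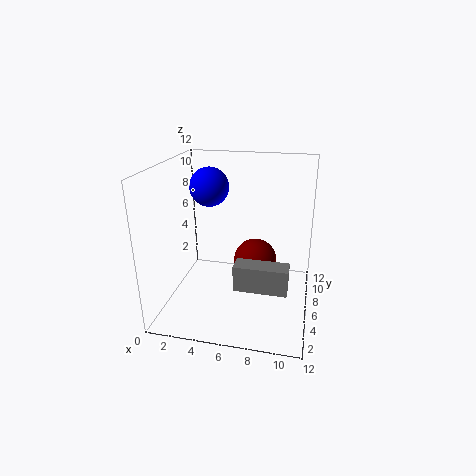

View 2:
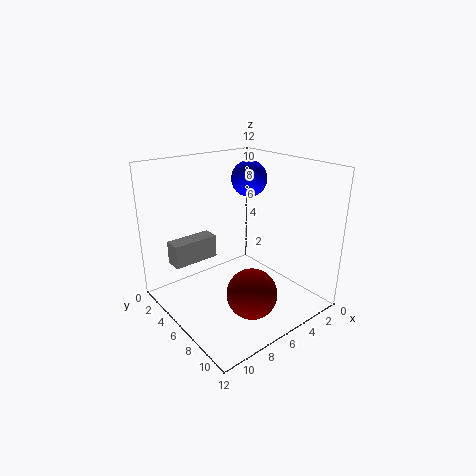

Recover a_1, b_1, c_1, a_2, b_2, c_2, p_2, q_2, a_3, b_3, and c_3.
a_1 = 4; b_1 = 5; c_1 = 10.5; a_2 = 6.5; b_2 = 2; c_2 = 3.5; p_2 = 4; q_2 = 1.5; a_3 = 7; b_3 = 9; c_3 = 2.5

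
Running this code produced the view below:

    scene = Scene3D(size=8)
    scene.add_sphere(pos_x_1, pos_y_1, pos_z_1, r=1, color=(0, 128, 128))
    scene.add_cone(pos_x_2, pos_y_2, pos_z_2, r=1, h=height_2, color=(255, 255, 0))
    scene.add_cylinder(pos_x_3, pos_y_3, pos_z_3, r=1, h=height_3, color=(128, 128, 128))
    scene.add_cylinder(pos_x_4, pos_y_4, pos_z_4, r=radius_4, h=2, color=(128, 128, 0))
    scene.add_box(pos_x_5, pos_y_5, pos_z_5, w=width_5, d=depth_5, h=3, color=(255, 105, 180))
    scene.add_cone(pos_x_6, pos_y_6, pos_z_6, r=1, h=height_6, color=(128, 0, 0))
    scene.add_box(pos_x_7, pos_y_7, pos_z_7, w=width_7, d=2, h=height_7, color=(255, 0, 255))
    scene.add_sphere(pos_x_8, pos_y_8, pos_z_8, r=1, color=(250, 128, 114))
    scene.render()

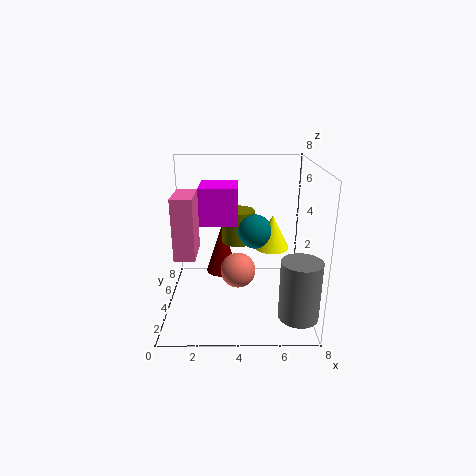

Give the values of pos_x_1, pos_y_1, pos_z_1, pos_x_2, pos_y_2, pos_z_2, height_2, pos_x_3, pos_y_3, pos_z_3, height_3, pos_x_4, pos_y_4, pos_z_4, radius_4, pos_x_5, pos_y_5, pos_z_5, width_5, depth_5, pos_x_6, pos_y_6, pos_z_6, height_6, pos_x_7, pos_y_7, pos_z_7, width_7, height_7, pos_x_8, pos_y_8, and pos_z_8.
pos_x_1 = 5
pos_y_1 = 5
pos_z_1 = 4
pos_x_2 = 6
pos_y_2 = 5
pos_z_2 = 3
height_2 = 2
pos_x_3 = 7
pos_y_3 = 1
pos_z_3 = 1
height_3 = 3
pos_x_4 = 4
pos_y_4 = 6
pos_z_4 = 3
radius_4 = 1
pos_x_5 = 1
pos_y_5 = 1
pos_z_5 = 4
width_5 = 1
depth_5 = 2
pos_x_6 = 3
pos_y_6 = 6
pos_z_6 = 1
height_6 = 3
pos_x_7 = 2
pos_y_7 = 3
pos_z_7 = 5
width_7 = 2
height_7 = 2
pos_x_8 = 4
pos_y_8 = 4
pos_z_8 = 2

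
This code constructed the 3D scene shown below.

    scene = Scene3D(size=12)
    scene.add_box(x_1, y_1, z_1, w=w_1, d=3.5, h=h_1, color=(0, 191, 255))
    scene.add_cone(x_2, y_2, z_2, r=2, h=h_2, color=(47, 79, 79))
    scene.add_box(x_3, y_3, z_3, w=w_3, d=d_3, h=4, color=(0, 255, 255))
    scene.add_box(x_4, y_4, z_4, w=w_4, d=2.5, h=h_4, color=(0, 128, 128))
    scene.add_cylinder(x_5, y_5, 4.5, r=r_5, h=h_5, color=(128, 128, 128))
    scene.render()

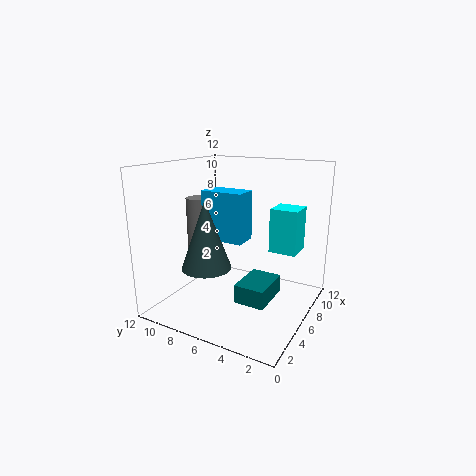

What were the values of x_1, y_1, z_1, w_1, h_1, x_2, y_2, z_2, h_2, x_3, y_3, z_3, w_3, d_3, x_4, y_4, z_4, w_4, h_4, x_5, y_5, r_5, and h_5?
x_1 = 4.5; y_1 = 5; z_1 = 6; w_1 = 2; h_1 = 4; x_2 = 3.5; y_2 = 7.5; z_2 = 4; h_2 = 5.5; x_3 = 9; y_3 = 2; z_3 = 4; w_3 = 2.5; d_3 = 2.5; x_4 = 3.5; y_4 = 2.5; z_4 = 1.5; w_4 = 3.5; h_4 = 1.5; x_5 = 6; y_5 = 10; r_5 = 1; h_5 = 4.5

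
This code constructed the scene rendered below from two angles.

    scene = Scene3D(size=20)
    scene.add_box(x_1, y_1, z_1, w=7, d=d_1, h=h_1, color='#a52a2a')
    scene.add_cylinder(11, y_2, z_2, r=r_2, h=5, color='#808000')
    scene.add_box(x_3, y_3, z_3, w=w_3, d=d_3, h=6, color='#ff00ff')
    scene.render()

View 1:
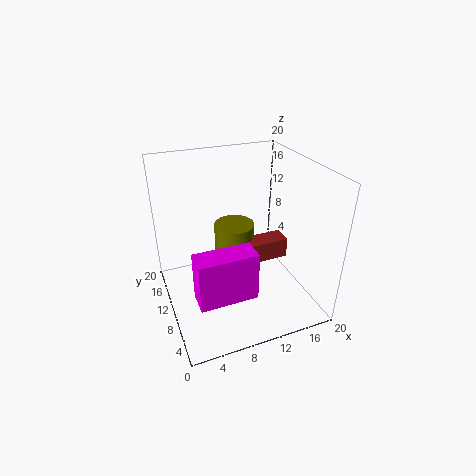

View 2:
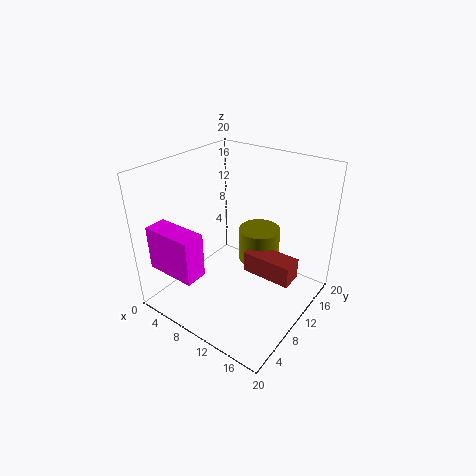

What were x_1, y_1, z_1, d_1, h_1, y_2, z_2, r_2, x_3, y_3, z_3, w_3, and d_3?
x_1 = 11, y_1 = 10, z_1 = 5, d_1 = 3, h_1 = 3, y_2 = 14, z_2 = 5, r_2 = 3, x_3 = 2, y_3 = 1, z_3 = 7, w_3 = 7, d_3 = 3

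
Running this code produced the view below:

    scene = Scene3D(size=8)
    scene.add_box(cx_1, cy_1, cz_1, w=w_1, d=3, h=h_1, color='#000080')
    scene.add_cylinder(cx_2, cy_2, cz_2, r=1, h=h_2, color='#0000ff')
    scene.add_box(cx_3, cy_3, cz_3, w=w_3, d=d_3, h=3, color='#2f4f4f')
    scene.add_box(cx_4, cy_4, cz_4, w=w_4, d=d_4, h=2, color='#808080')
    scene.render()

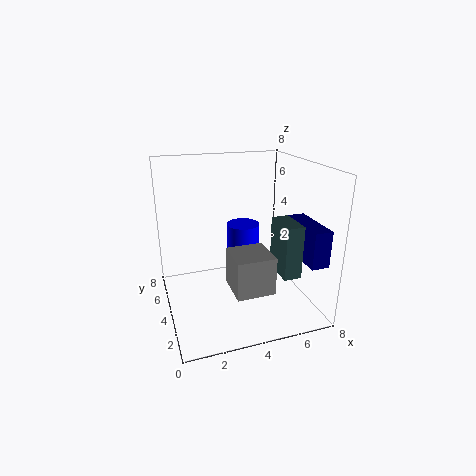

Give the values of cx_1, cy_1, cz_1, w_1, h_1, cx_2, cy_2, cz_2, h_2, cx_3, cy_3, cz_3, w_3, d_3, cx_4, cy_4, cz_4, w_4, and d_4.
cx_1 = 7, cy_1 = 1, cz_1 = 3, w_1 = 1, h_1 = 2, cx_2 = 5, cy_2 = 6, cz_2 = 2, h_2 = 2, cx_3 = 6, cy_3 = 2, cz_3 = 2, w_3 = 1, d_3 = 2, cx_4 = 3, cy_4 = 1, cz_4 = 2, w_4 = 2, d_4 = 2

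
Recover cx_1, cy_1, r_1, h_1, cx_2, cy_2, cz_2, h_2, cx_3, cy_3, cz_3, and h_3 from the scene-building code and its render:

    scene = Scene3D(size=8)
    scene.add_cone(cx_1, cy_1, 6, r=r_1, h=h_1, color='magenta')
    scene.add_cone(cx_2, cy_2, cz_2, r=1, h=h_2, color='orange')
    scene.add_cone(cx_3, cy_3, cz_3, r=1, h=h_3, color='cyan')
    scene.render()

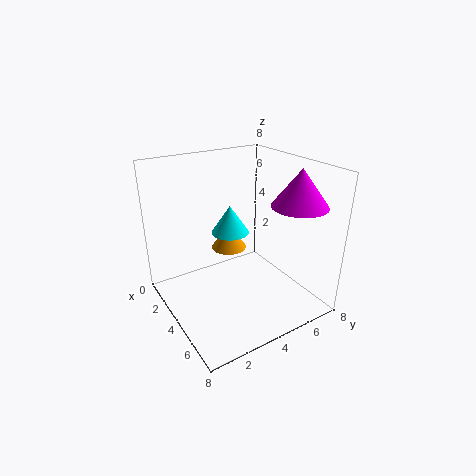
cx_1 = 6; cy_1 = 6.5; r_1 = 1.5; h_1 = 2; cx_2 = 3; cy_2 = 4; cz_2 = 3; h_2 = 1.5; cx_3 = 4; cy_3 = 3.5; cz_3 = 4.5; h_3 = 1.5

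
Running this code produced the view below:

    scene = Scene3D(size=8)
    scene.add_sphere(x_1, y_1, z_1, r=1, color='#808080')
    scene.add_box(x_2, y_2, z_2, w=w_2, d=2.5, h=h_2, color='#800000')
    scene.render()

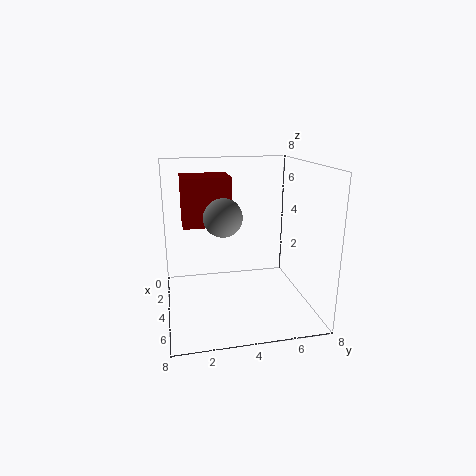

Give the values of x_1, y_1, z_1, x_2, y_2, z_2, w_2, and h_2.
x_1 = 5
y_1 = 3
z_1 = 5.5
x_2 = 3
y_2 = 1
z_2 = 5
w_2 = 2
h_2 = 2.5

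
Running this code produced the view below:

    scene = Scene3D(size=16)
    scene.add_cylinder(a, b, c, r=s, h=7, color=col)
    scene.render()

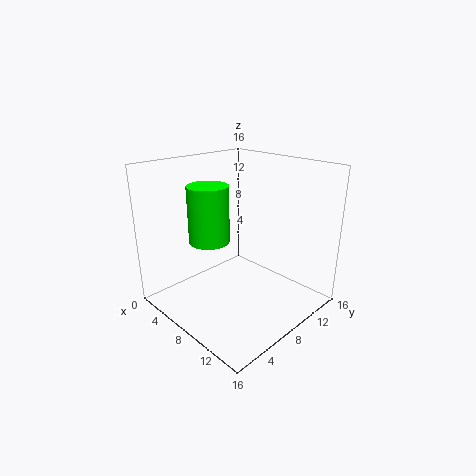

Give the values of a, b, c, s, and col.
a = 3; b = 8; c = 6; s = 2.5; col = 'lime'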